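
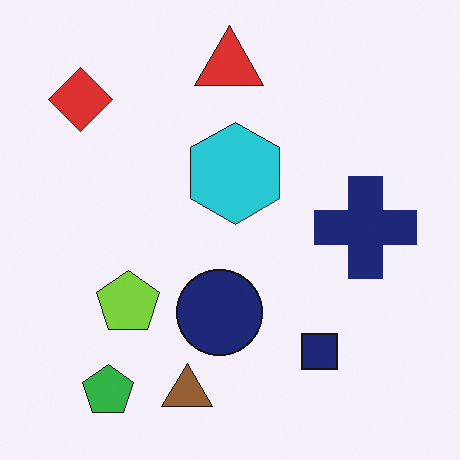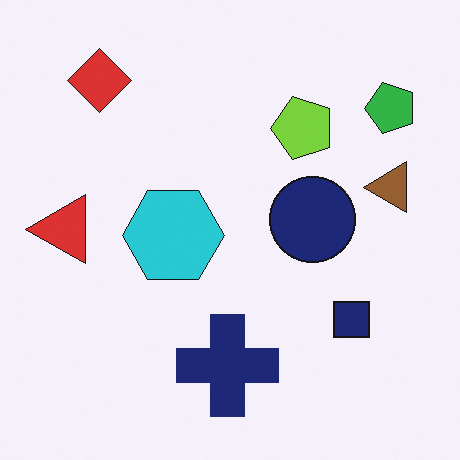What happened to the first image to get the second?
The transformation is: transposed (reflected across the top-left ↔ bottom-right diagonal).

Shapes have swapped their row and column positions — what was in the top-right is now in the bottom-left — a diagonal reflection.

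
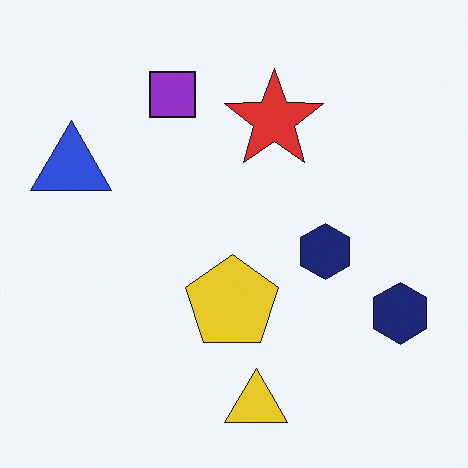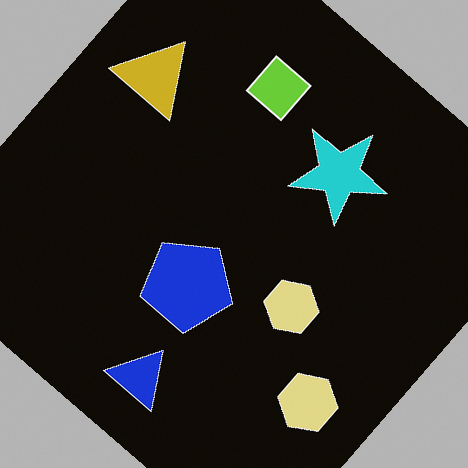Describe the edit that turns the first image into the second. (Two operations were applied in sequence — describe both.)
This is the original image color-inverted (negative), then rotated clockwise by a large amount — several tens of degrees.

The light background has become dark and every shape's color is its complement — a photographic negative. Every shape is tilted by the same angle and the image corners show triangular fill wedges — a whole-image rotation by a non-right angle.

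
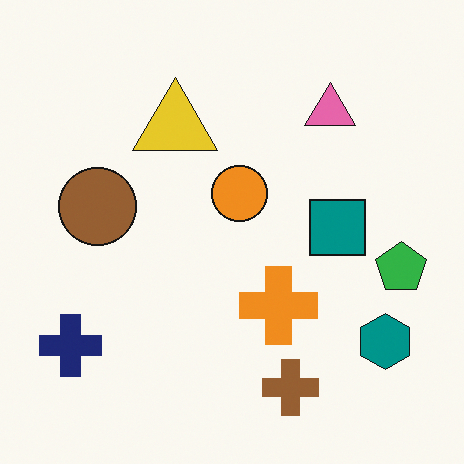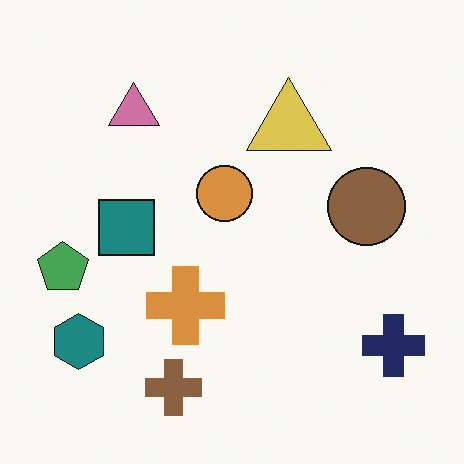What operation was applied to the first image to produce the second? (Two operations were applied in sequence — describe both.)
The second image is the first slightly desaturated, then flipped horizontally (left ↔ right).

All colors are more muted and greyish — a global saturation change. The green pentagon is in the right of the first image and the left of the second — shapes on opposite sides of the vertical midline have swapped in a mirror flip.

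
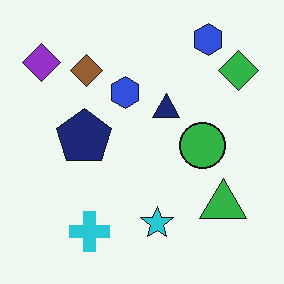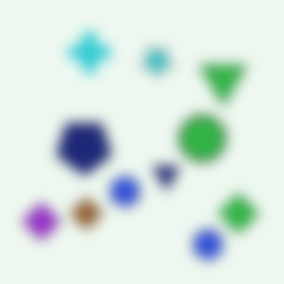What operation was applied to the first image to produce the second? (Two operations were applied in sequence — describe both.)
This is the original image heavily blurred, then flipped vertically (top ↔ bottom).

Shape edges and outlines are uniformly softened across the whole image. The cyan cross is in the bottom-left of the first image and the top-left of the second — shapes on opposite sides of the horizontal midline have swapped in a mirror flip.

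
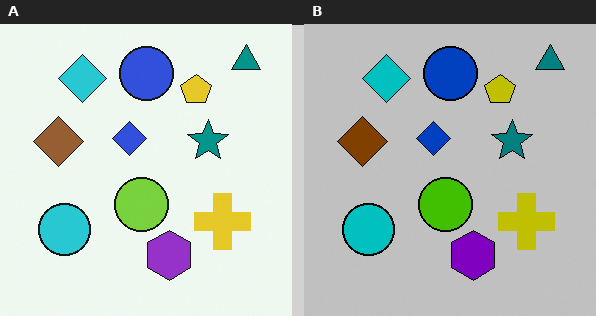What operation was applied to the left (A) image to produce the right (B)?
The right (B) image is the left (A) heavily posterized to just a handful of flat colors.

Each flat color has snapped to a coarser quantized level — most visibly, the near-white background has dropped to a flat grey.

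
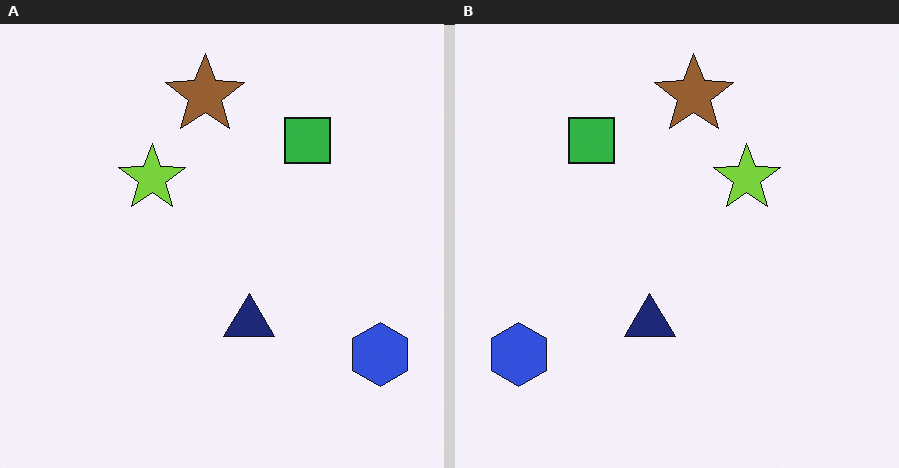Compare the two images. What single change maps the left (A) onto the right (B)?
It was flipped horizontally (left ↔ right).

The blue hexagon is in the bottom-right of the left (A) image and the bottom-left of the right (B) — shapes on opposite sides of the vertical midline have swapped in a mirror flip.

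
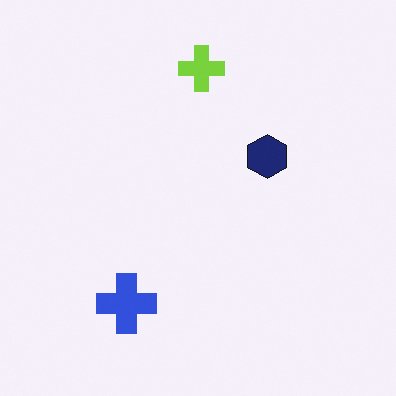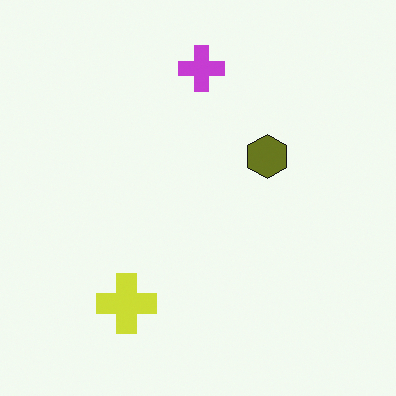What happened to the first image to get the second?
The image was hue-shifted by a large amount.

Every shape's color has rotated by the same amount around the hue wheel — a uniform hue shift.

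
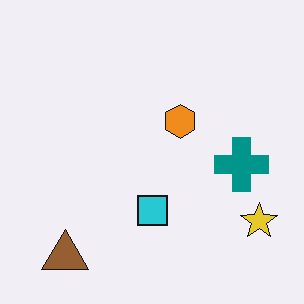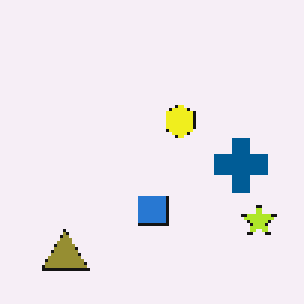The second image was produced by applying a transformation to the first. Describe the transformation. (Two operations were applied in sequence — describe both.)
This is the original image lightly pixelated (a mild mosaic effect), then hue-shifted by a small amount.

Shapes are reduced to large square blocks; fine edges and outlines are lost — a downscale-then-upscale (mosaic) effect. Every shape's color has rotated by the same amount around the hue wheel — a uniform hue shift.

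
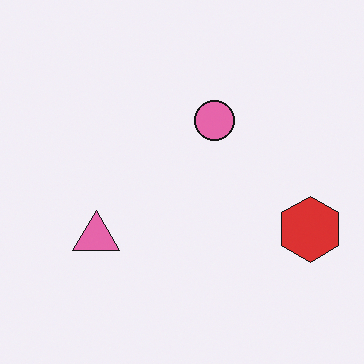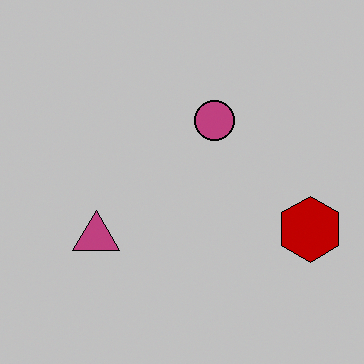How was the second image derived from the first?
The second image is the first aggressively posterized.

Each flat color has snapped to a coarser quantized level — most visibly, the near-white background has dropped to a flat grey.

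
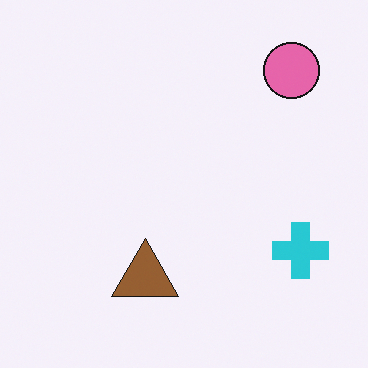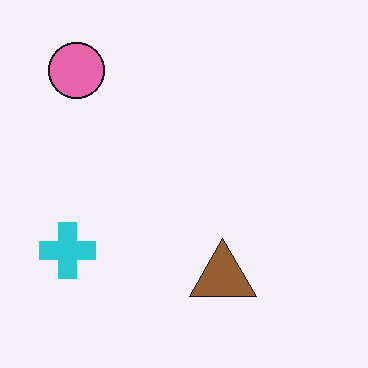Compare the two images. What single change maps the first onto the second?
The second image is the first flipped horizontally (left ↔ right).

The cyan cross is in the bottom-right of the first image and the bottom-left of the second — shapes on opposite sides of the vertical midline have swapped in a mirror flip.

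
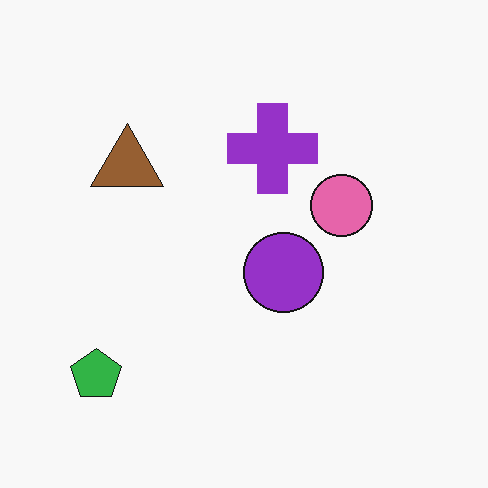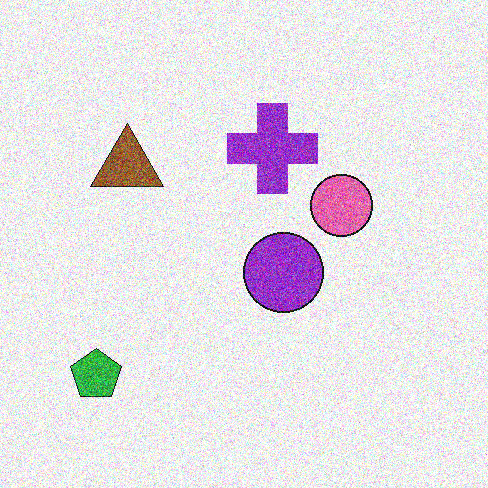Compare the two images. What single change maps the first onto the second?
The second image is the first degraded with strong gaussian noise.

Random speckle covers the whole image, including the flat background.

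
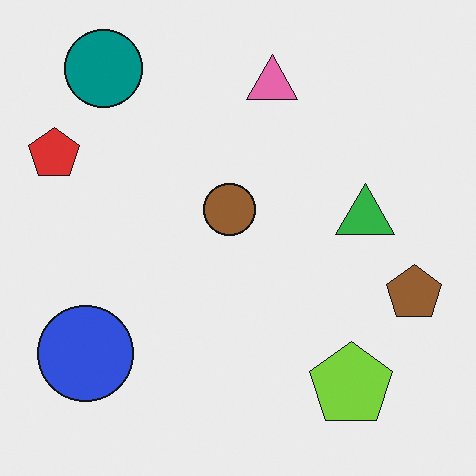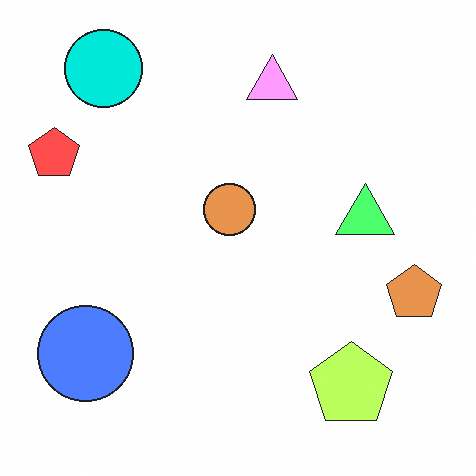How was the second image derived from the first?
Brightened a lot.

Every pixel — background and shapes alike — is uniformly brightened.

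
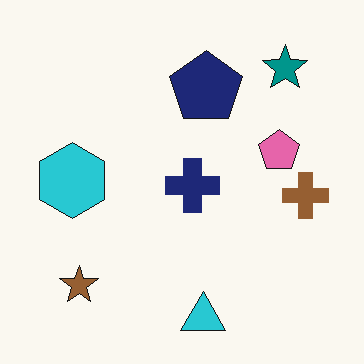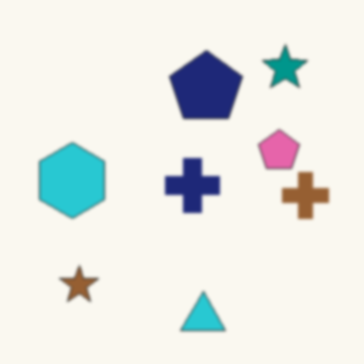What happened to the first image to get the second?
The transformation is: slightly softened.

Shape edges and outlines are uniformly softened across the whole image.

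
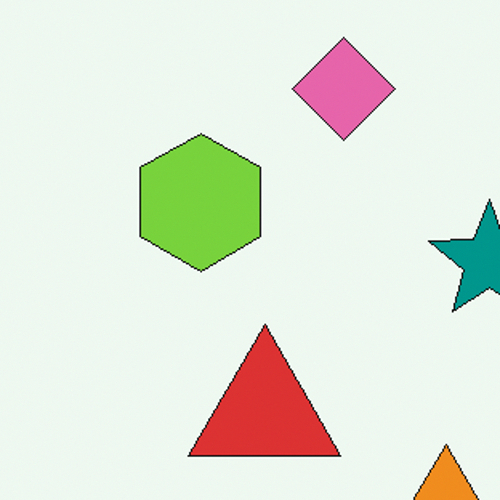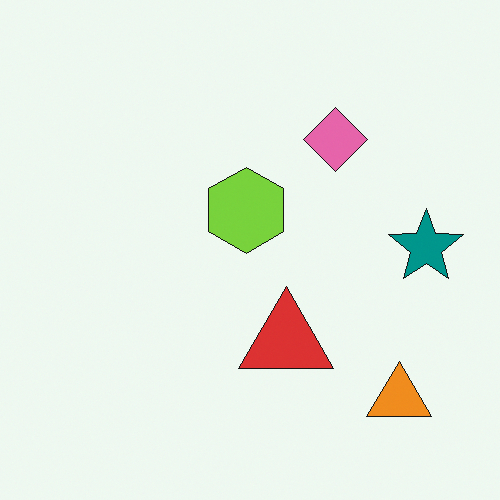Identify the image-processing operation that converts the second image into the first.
This is the original image cropped slightly and scaled back up.

The visible shapes are larger and the field of view is narrower; shapes near the original edges may be partly or wholly outside the frame — a crop-and-rescale.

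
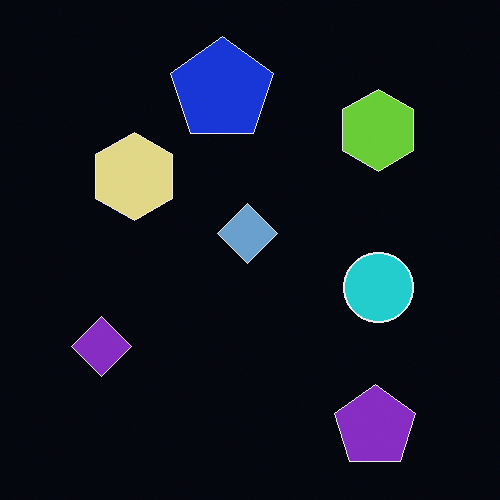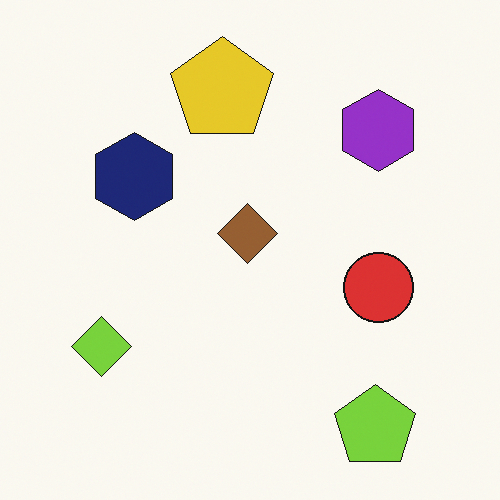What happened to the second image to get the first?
Color-inverted (negative).

The light background has become dark and every shape's color is its complement — a photographic negative.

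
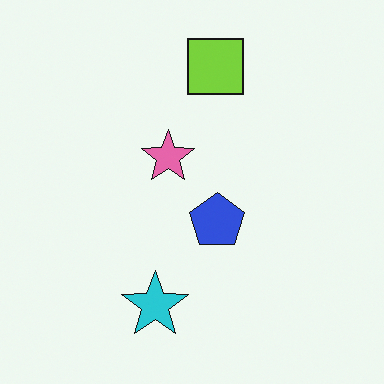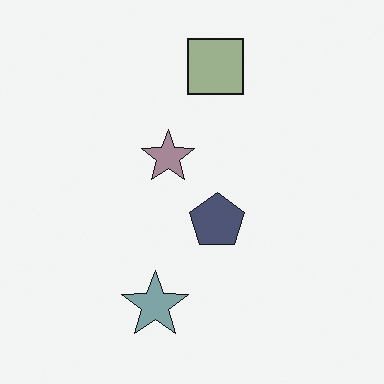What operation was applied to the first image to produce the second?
The image was made much more muted (saturation change).

All colors are more muted and greyish — a global saturation change.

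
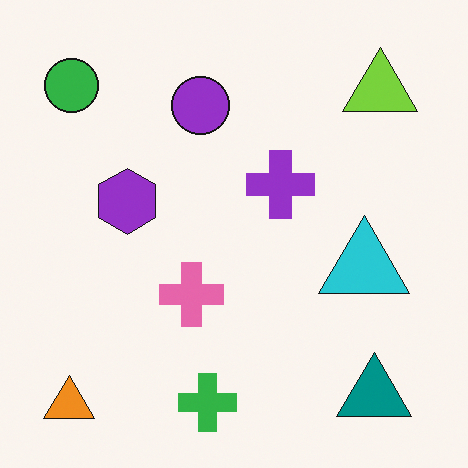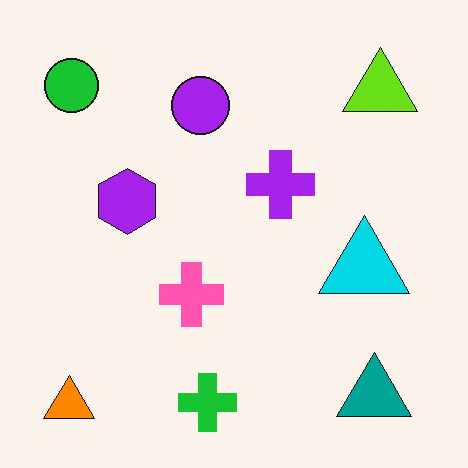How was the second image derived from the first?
The second image is the first slightly oversaturated.

All colors are more vivid — a global saturation change.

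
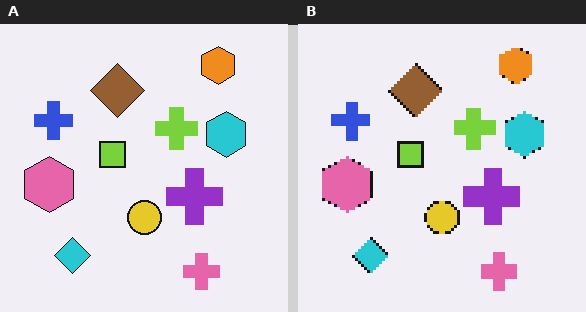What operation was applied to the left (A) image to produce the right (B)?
The image was mildly pixelated.

Shapes are reduced to large square blocks; fine edges and outlines are lost — a downscale-then-upscale (mosaic) effect.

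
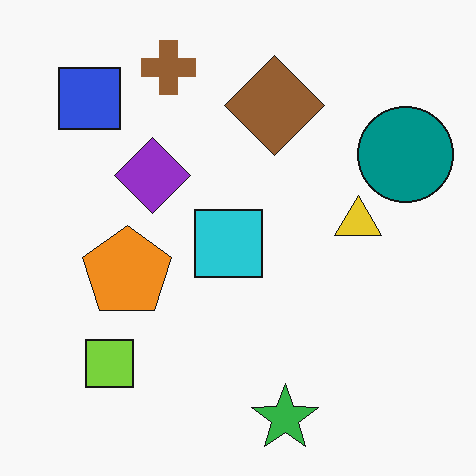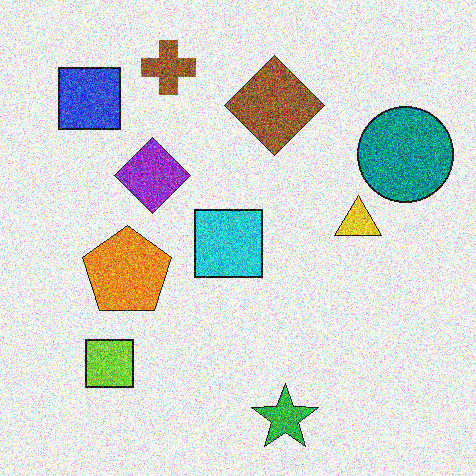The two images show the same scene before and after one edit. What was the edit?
The second image is the first degraded with strong gaussian noise.

Random speckle covers the whole image, including the flat background.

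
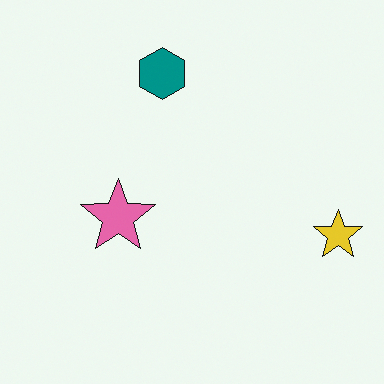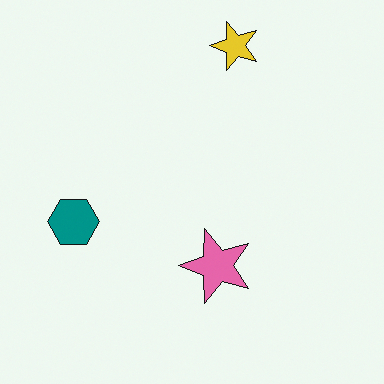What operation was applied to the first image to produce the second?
The second image is the first rotated 90° counter-clockwise.

The yellow star sits in the right of the first image and the top of the second — consistent with a whole-image 90° counter-clockwise rotation.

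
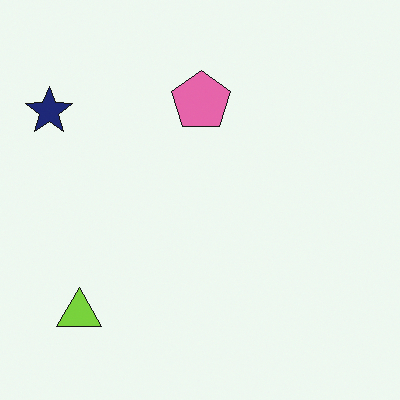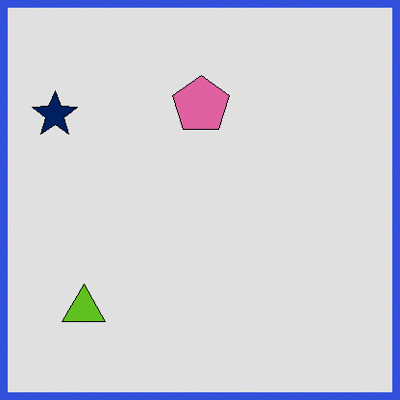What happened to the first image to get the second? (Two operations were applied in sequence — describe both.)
Posterized to a reduced palette, then framed with a blue border.

Each flat color has snapped to a coarser quantized level — most visibly, the near-white background has dropped to a flat grey. A solid blue frame runs around the edge of the second image, with the content slightly shrunk inside it.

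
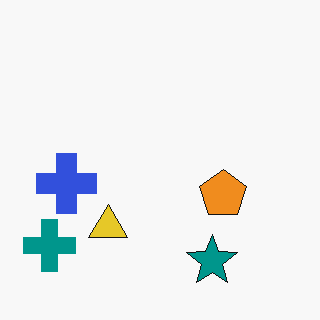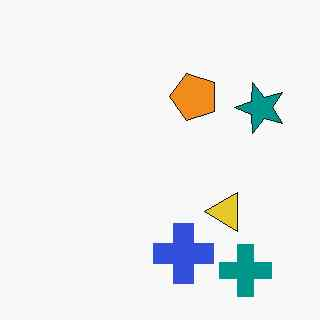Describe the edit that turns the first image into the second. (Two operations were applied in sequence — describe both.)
The transformation is: rotated 90° counter-clockwise, then given moderate JPEG compression.

The teal cross sits in the bottom-left of the first image and the bottom-right of the second — consistent with a whole-image 90° counter-clockwise rotation. Blocky 8×8 compression artifacts appear around shape edges and the flat background shows ringing — characteristic JPEG degradation.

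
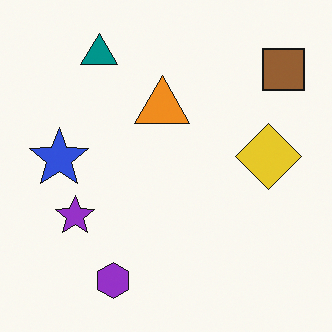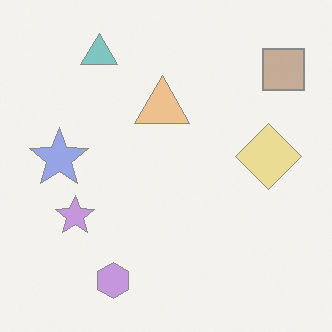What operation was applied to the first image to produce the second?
This is the original image washed out (contrast reduced).

Tones are pushed toward mid-grey across the whole image — a global contrast change.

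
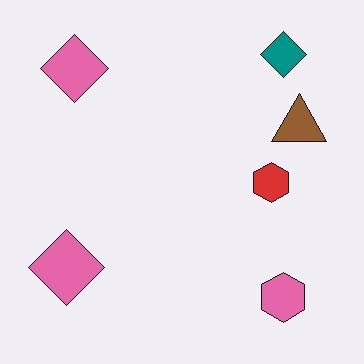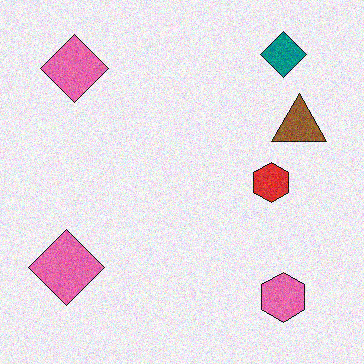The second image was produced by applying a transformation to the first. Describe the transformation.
It was degraded with moderate additive noise.

Random speckle covers the whole image, including the flat background.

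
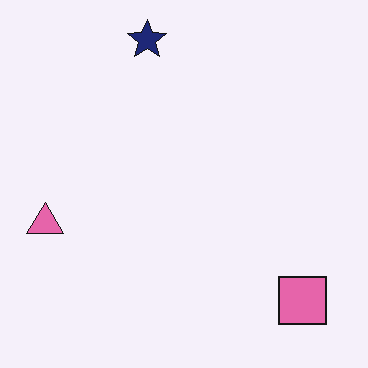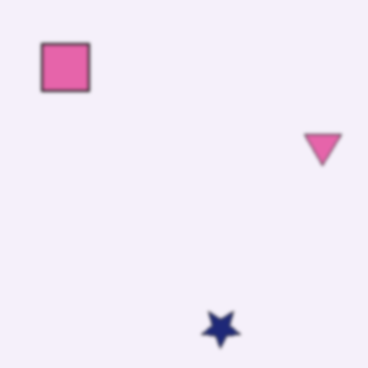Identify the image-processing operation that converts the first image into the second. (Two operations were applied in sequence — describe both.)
The transformation is: rotated 180°, then given a subtle gaussian blur.

The pink square sits in the bottom-right of the first image and the top-left of the second — consistent with a whole-image 180° rotation. Shape edges and outlines are uniformly softened across the whole image.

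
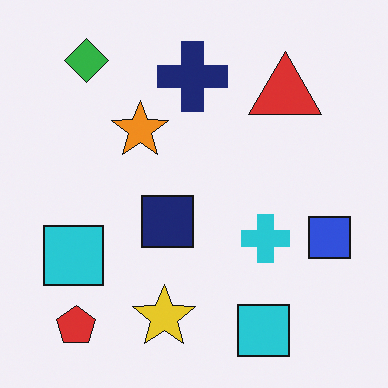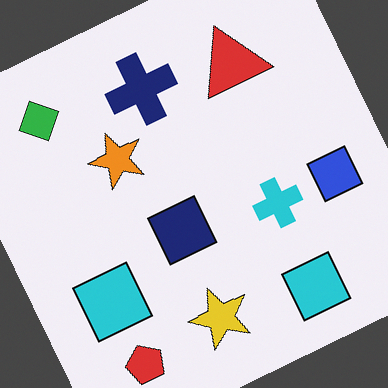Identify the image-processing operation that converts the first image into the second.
The transformation is: rotated counter-clockwise by a clearly visible amount.

Every shape is tilted by the same angle and the image corners show triangular fill wedges — a whole-image rotation by a non-right angle.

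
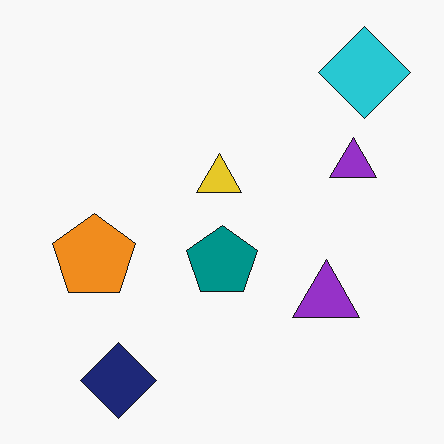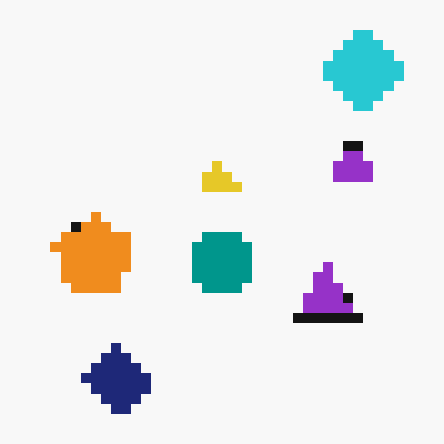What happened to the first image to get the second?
It was coarsely pixelated.

Shapes are reduced to large square blocks; fine edges and outlines are lost — a downscale-then-upscale (mosaic) effect.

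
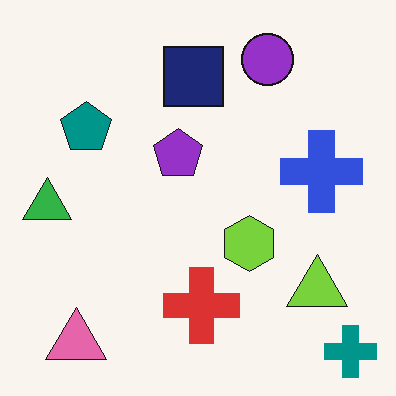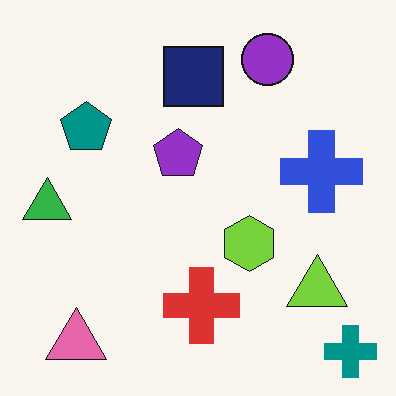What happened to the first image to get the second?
The transformation is: JPEG-compressed with visible artifacts.

Blocky 8×8 compression artifacts appear around shape edges and the flat background shows ringing — characteristic JPEG degradation.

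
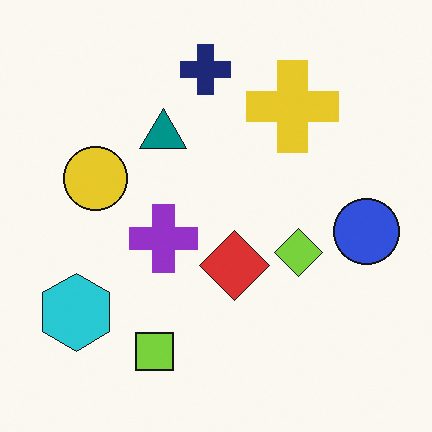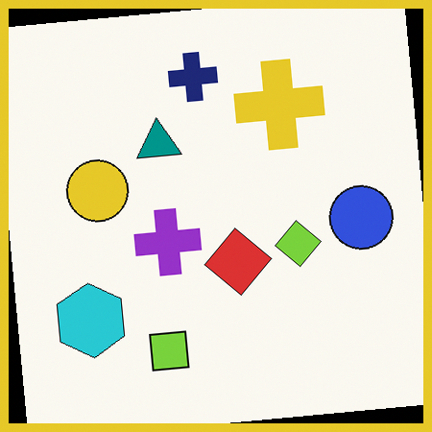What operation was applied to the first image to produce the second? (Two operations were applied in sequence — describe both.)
The image was rotated counter-clockwise by a slight angle, then framed with a yellow border.

Every shape is tilted by the same angle and the image corners show triangular fill wedges — a whole-image rotation by a non-right angle. A solid yellow frame runs around the edge of the second image, with the content slightly shrunk inside it.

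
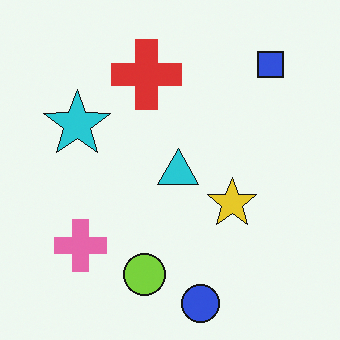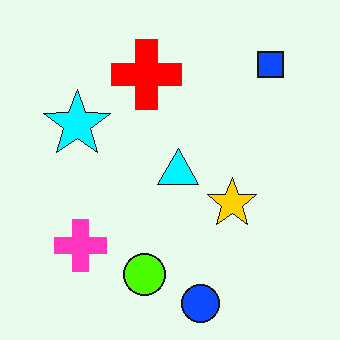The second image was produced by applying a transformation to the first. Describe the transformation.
The second image is the first heavily oversaturated.

All colors are more vivid — a global saturation change.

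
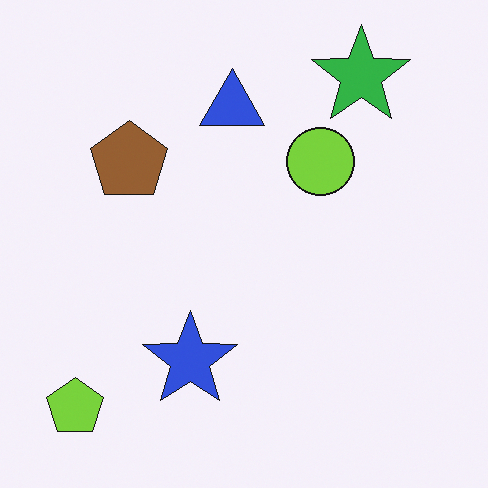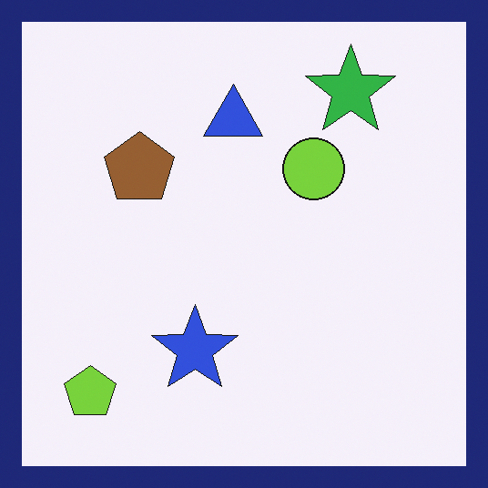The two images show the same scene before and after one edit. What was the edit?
The transformation is: framed with a navy border.

A solid navy frame runs around the edge of the second image, with the content slightly shrunk inside it.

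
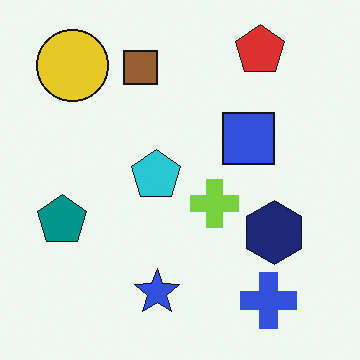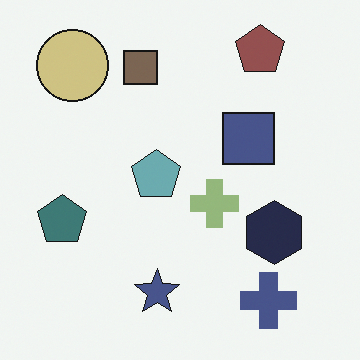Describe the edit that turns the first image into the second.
The image was heavily desaturated.

All colors are more muted and greyish — a global saturation change.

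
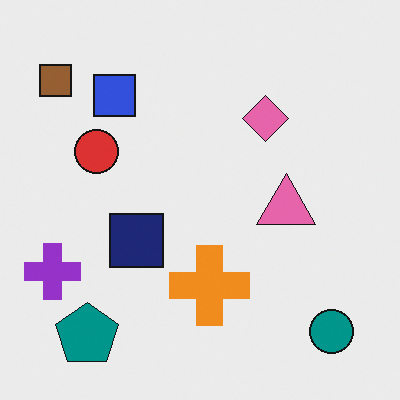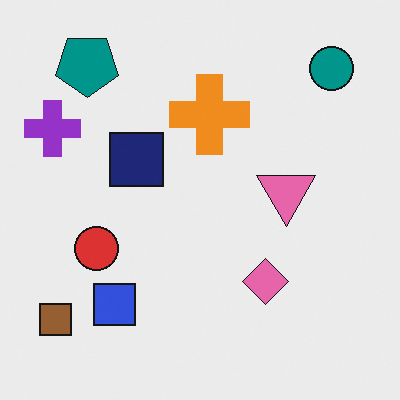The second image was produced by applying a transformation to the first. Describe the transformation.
The second image is the first flipped vertically (top ↔ bottom).

The teal pentagon is in the bottom-left of the first image and the top-left of the second — shapes on opposite sides of the horizontal midline have swapped in a mirror flip.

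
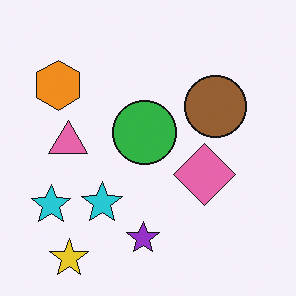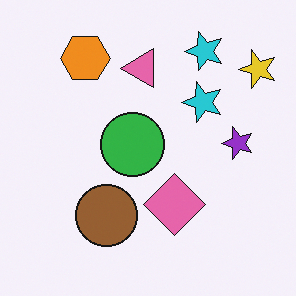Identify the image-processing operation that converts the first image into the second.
The image was transposed (reflected across the top-left ↔ bottom-right diagonal).

Shapes have swapped their row and column positions — what was in the top-right is now in the bottom-left — a diagonal reflection.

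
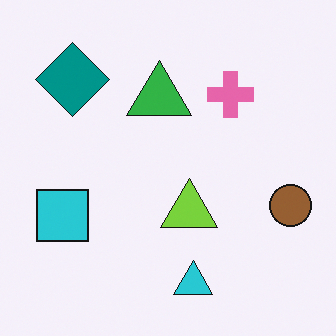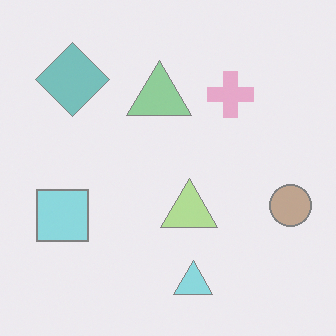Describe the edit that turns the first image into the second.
This is the original image given much lower contrast.

Tones are pushed toward mid-grey across the whole image — a global contrast change.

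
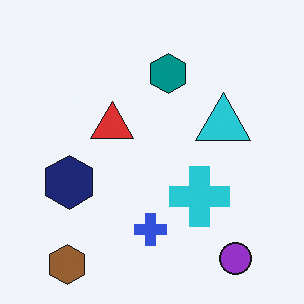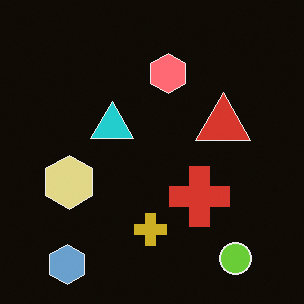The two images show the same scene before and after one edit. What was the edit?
The transformation is: color-inverted (negative).

The light background has become dark and every shape's color is its complement — a photographic negative.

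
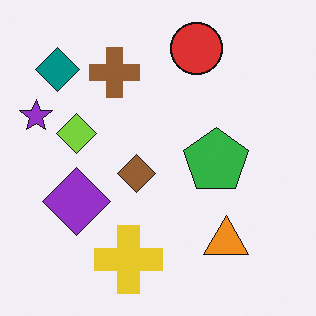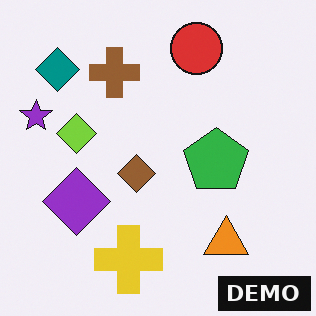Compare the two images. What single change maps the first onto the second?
The second image is the first watermarked with the text "DEMO" in the lower-right corner.

A dark label reading "DEMO" appears in the lower-right corner.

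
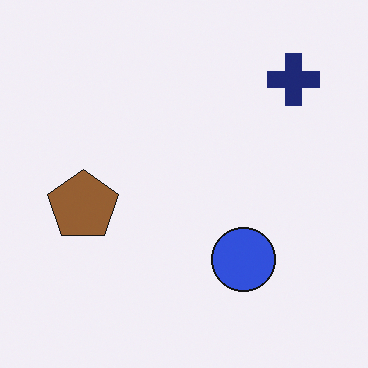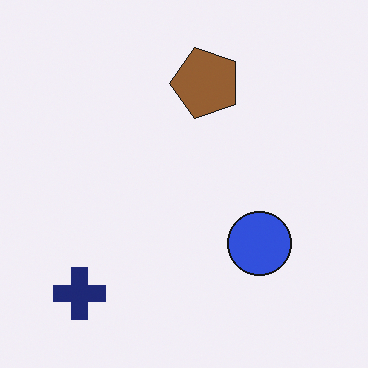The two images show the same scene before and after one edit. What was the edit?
The image was transposed (reflected across the top-left ↔ bottom-right diagonal).

Shapes have swapped their row and column positions — what was in the top-right is now in the bottom-left — a diagonal reflection.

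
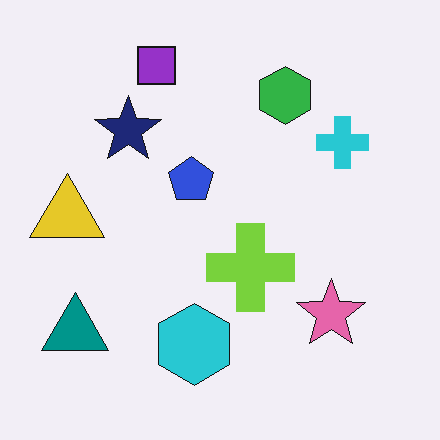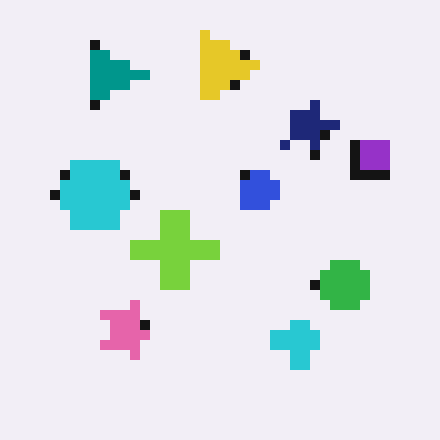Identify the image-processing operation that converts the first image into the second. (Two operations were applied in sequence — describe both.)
The transformation is: rotated 90° clockwise, then coarsely pixelated.

The teal triangle sits in the bottom-left of the first image and the top-left of the second — consistent with a whole-image 90° clockwise rotation. Shapes are reduced to large square blocks; fine edges and outlines are lost — a downscale-then-upscale (mosaic) effect.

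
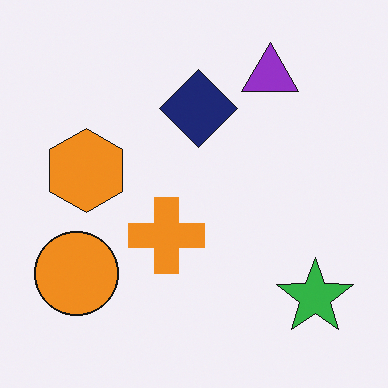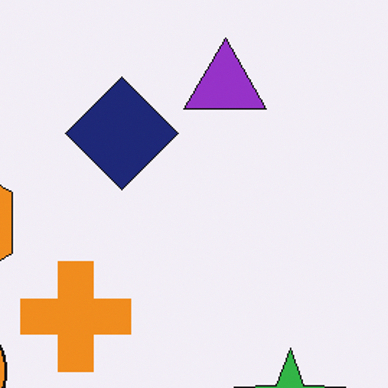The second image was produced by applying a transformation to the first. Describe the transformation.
The transformation is: cropped slightly and scaled back up.

The visible shapes are larger and the field of view is narrower; shapes near the original edges may be partly or wholly outside the frame — a crop-and-rescale.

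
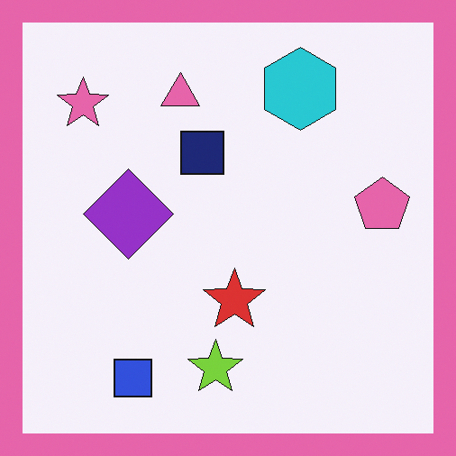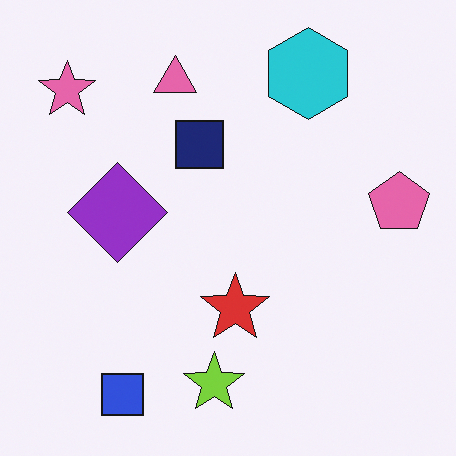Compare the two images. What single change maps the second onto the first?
It was framed with a pink border.

A solid pink frame runs around the edge of the first image, with the content slightly shrunk inside it.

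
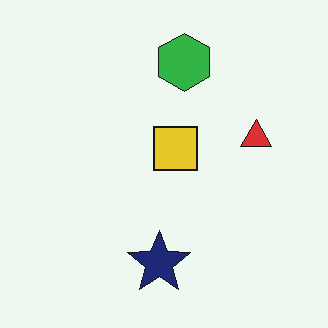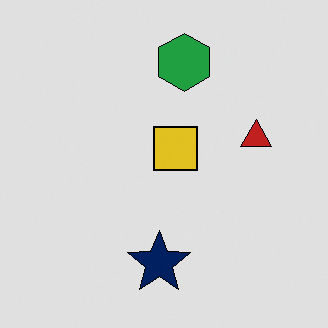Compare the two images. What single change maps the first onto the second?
It was moderately posterized.

Each flat color has snapped to a coarser quantized level — most visibly, the near-white background has dropped to a flat grey.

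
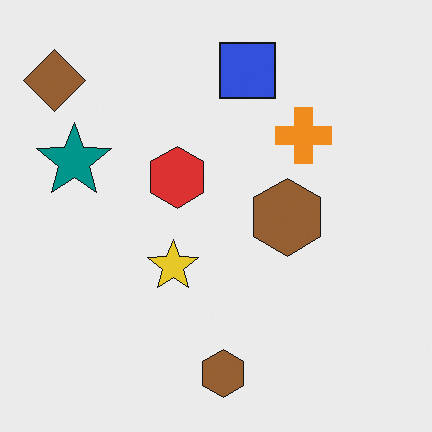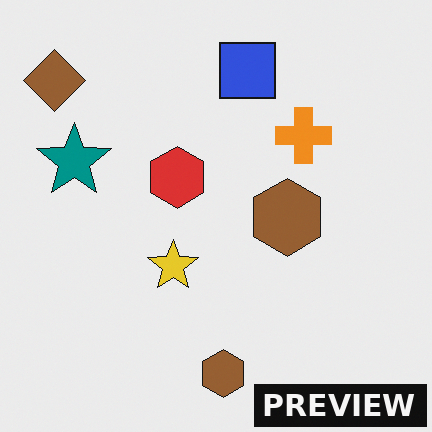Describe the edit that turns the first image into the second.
The transformation is: watermarked with the text "PREVIEW" in the lower-right corner.

A dark label reading "PREVIEW" appears in the lower-right corner.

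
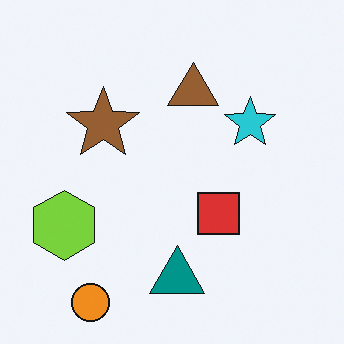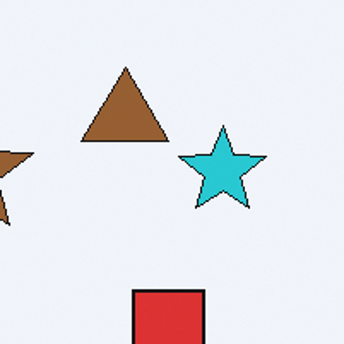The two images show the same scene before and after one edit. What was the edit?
The image was cropped tightly and scaled back up.

The visible shapes are larger and the field of view is narrower; shapes near the original edges may be partly or wholly outside the frame — a crop-and-rescale.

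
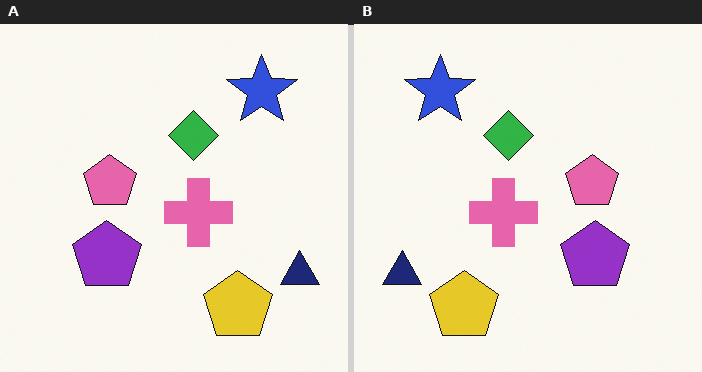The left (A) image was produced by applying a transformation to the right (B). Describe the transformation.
It was flipped horizontally (left ↔ right).

The navy triangle is in the bottom-left of the right (B) image and the bottom-right of the left (A) — shapes on opposite sides of the vertical midline have swapped in a mirror flip.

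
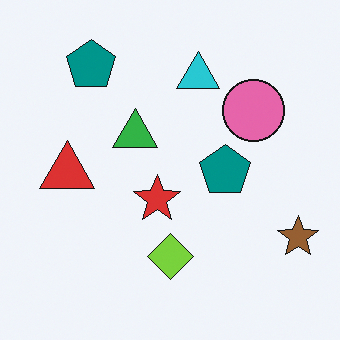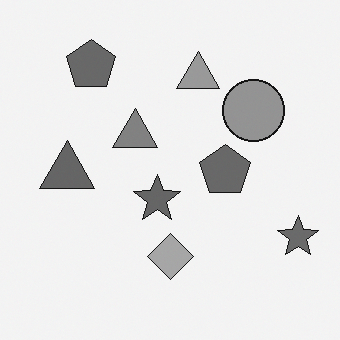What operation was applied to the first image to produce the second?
The transformation is: converted to grayscale.

All color is removed — every shape is now a shade of grey.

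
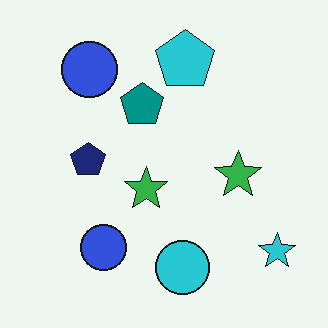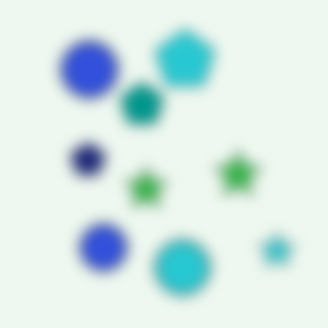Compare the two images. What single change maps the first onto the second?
The image was strongly gaussian-blurred.

Shape edges and outlines are uniformly softened across the whole image.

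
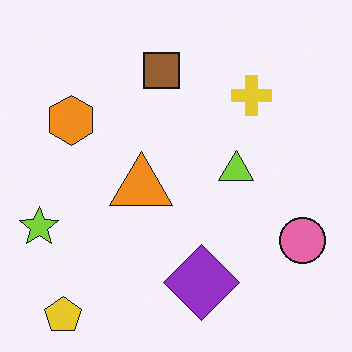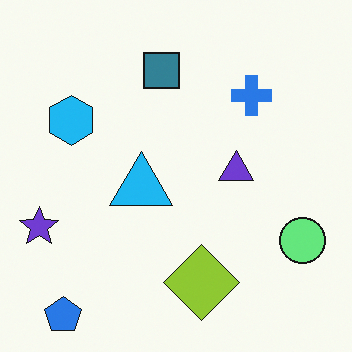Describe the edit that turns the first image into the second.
Hue-shifted through roughly half the color wheel.

Every shape's color has rotated by the same amount around the hue wheel — a uniform hue shift.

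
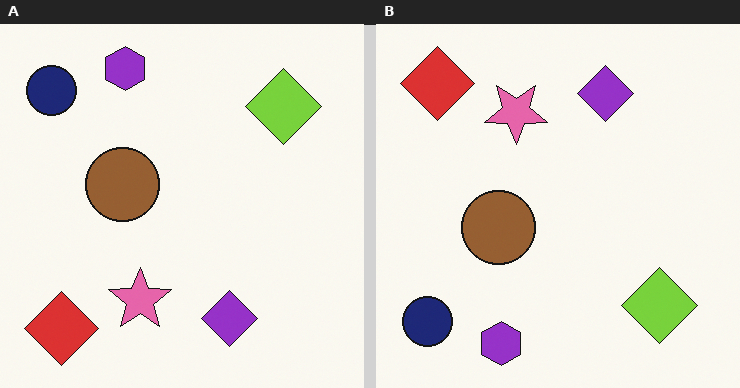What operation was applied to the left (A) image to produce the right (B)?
Flipped vertically (top ↔ bottom).

The purple hexagon is in the top of the left (A) image and the bottom of the right (B) — shapes on opposite sides of the horizontal midline have swapped in a mirror flip.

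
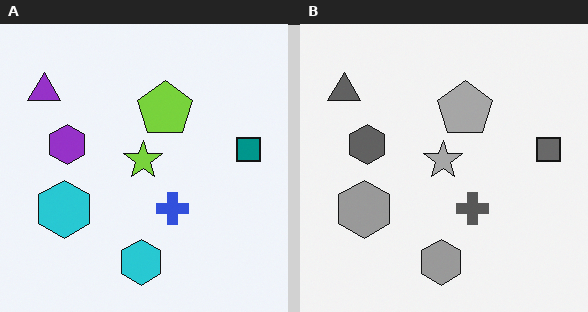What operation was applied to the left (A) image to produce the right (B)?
This is the original image converted to grayscale.

All color is removed — every shape is now a shade of grey.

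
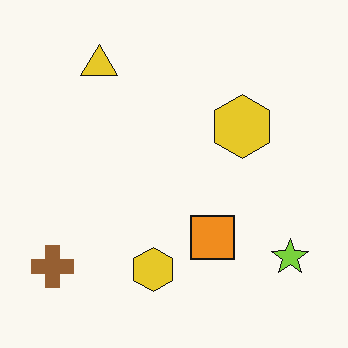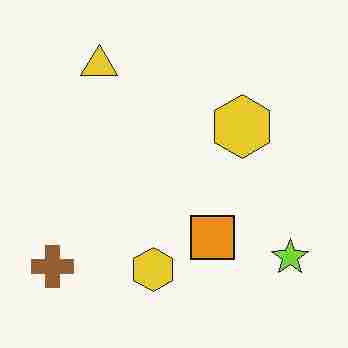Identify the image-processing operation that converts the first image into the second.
Heavily JPEG-compressed with obvious blocking artifacts.

Blocky 8×8 compression artifacts appear around shape edges and the flat background shows ringing — characteristic JPEG degradation.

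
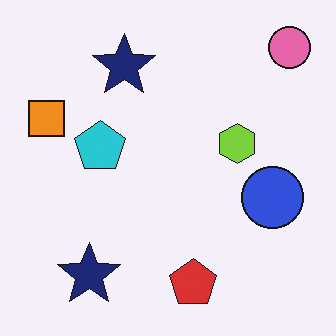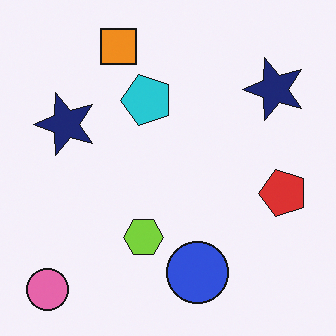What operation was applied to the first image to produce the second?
This is the original image transposed (reflected across the top-left ↔ bottom-right diagonal).

Shapes have swapped their row and column positions — what was in the top-right is now in the bottom-left — a diagonal reflection.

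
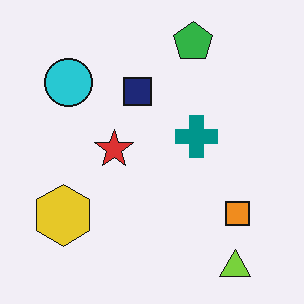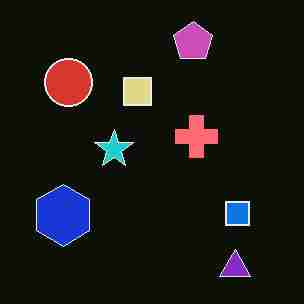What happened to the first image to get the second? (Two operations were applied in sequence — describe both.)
It was color-inverted (negative), then degraded with heavy JPEG compression.

The light background has become dark and every shape's color is its complement — a photographic negative. Blocky 8×8 compression artifacts appear around shape edges and the flat background shows ringing — characteristic JPEG degradation.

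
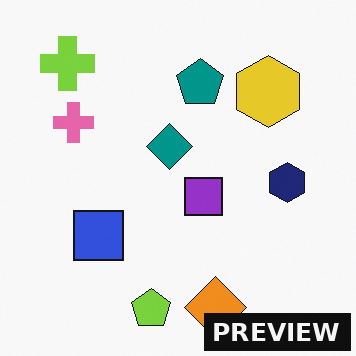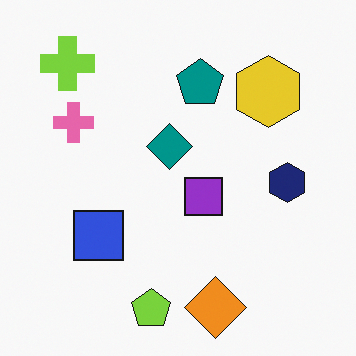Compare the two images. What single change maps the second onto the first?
The first image is the second watermarked with the text "PREVIEW" in the lower-right corner.

A dark label reading "PREVIEW" appears in the lower-right corner.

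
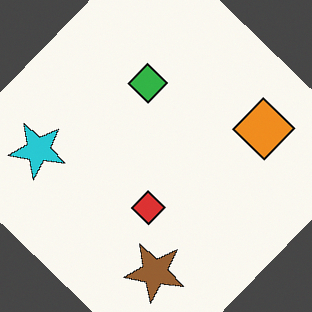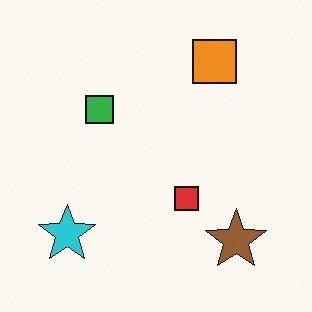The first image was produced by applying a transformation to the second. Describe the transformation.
Rotated clockwise by a large amount — several tens of degrees.

Every shape is tilted by the same angle and the image corners show triangular fill wedges — a whole-image rotation by a non-right angle.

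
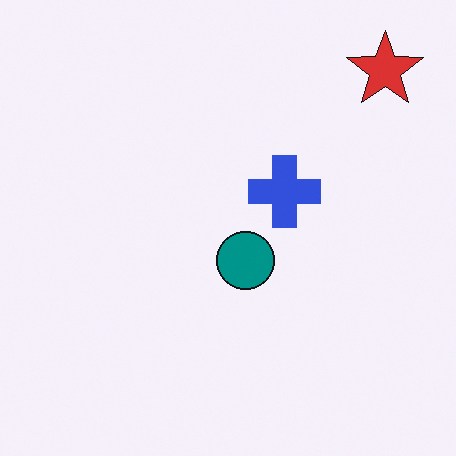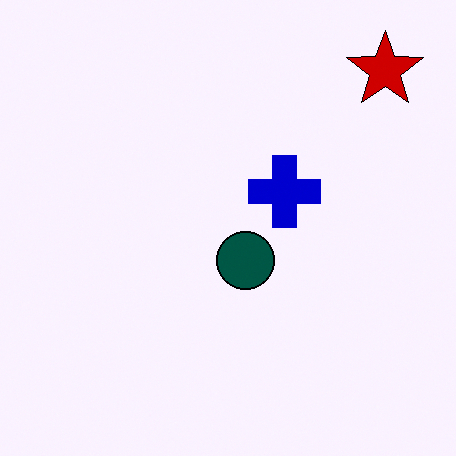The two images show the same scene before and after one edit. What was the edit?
This is the original image boosted in contrast.

Tones are pushed away from mid-grey across the whole image — a global contrast change.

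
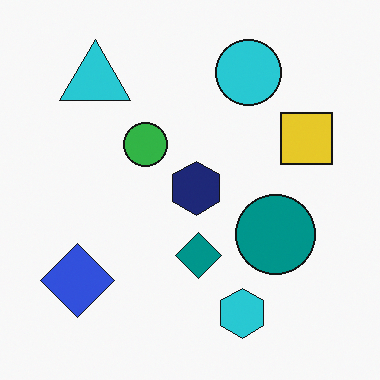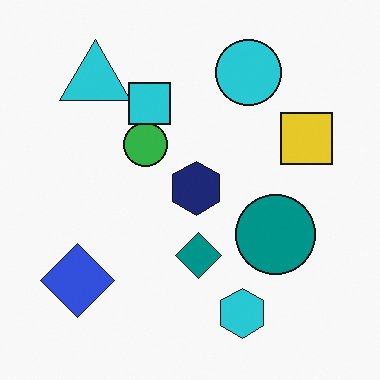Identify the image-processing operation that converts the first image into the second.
The transformation is: overlaid with an additional cyan square.

A cyan square appears in the second image that is absent from the first.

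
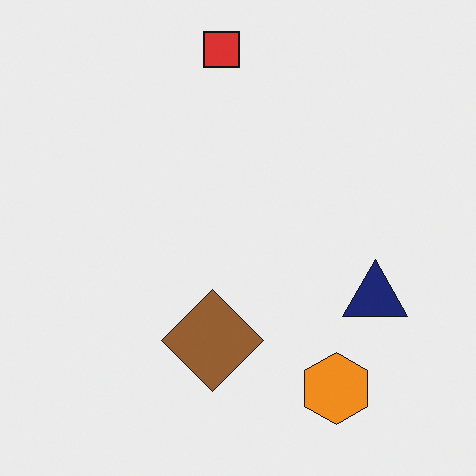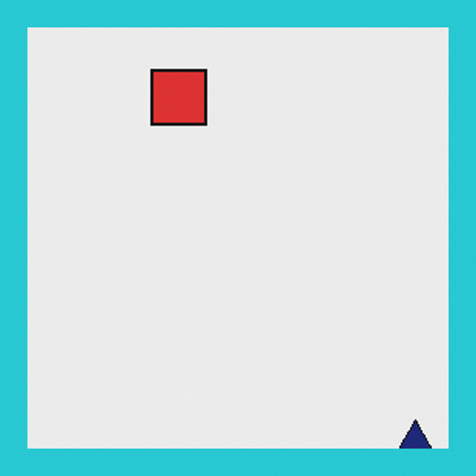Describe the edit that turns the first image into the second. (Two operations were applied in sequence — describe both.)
The transformation is: cropped tightly and scaled back up, then framed with a cyan border.

The visible shapes are larger and the field of view is narrower; shapes near the original edges may be partly or wholly outside the frame — a crop-and-rescale. A solid cyan frame runs around the edge of the second image, with the content slightly shrunk inside it.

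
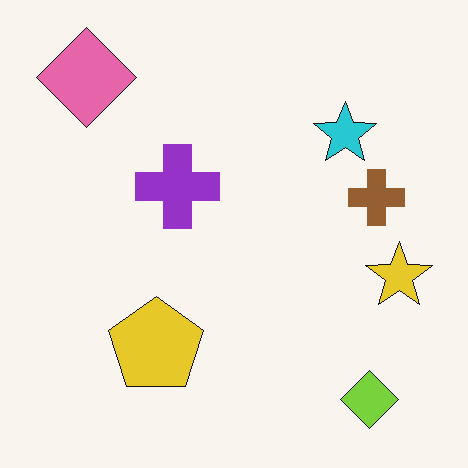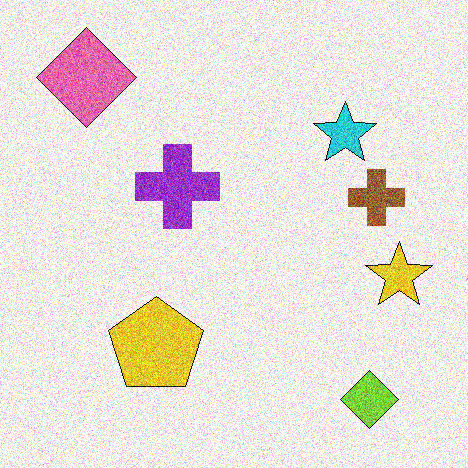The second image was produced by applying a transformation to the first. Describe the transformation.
Degraded with heavy additive noise.

Random speckle covers the whole image, including the flat background.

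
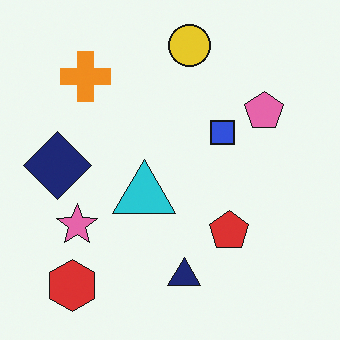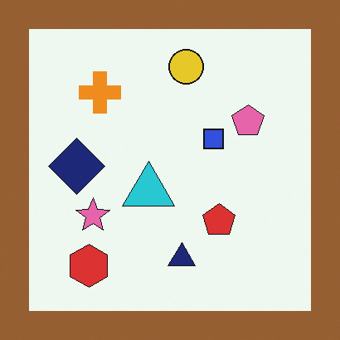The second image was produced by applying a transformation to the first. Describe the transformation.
The transformation is: framed with a brown border.

A solid brown frame runs around the edge of the second image, with the content slightly shrunk inside it.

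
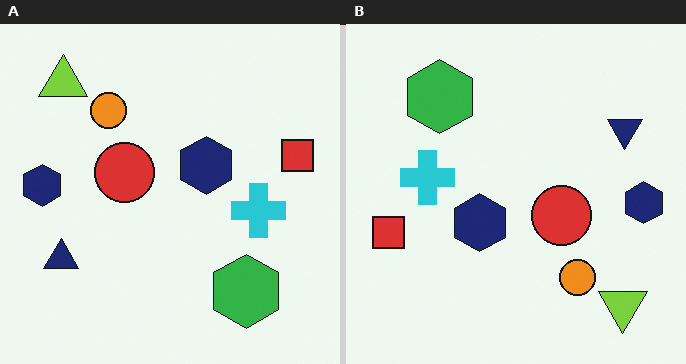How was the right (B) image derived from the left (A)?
This is the original image rotated 180°.

The lime triangle sits in the top-left of the left (A) image and the bottom-right of the right (B) — consistent with a whole-image 180° rotation.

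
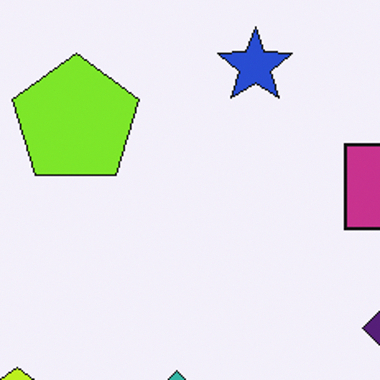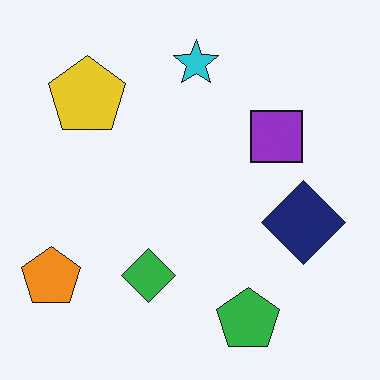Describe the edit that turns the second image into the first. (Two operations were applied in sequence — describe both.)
The first image is the second hue-shifted slightly, then cropped to a noticeably smaller region and rescaled.

Every shape's color has rotated by the same amount around the hue wheel — a uniform hue shift. The visible shapes are larger and the field of view is narrower; shapes near the original edges may be partly or wholly outside the frame — a crop-and-rescale.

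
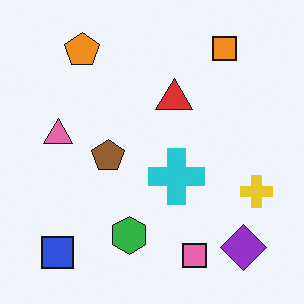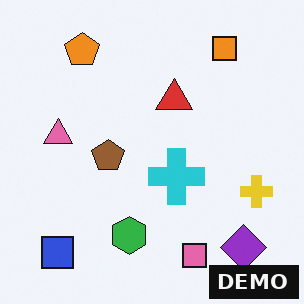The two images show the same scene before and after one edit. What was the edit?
Watermarked with the text "DEMO" in the lower-right corner.

A dark label reading "DEMO" appears in the lower-right corner.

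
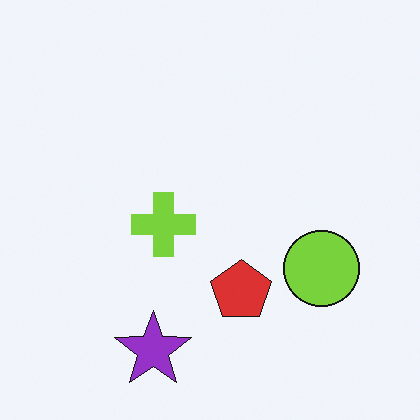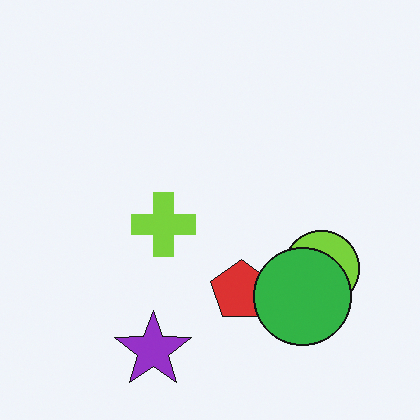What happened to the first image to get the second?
Overlaid with an additional green circle.

A green circle appears in the second image that is absent from the first.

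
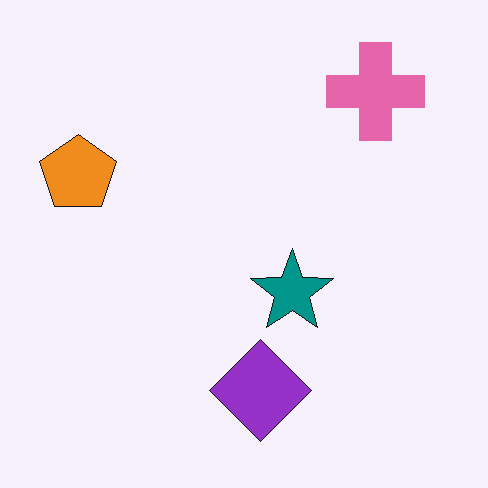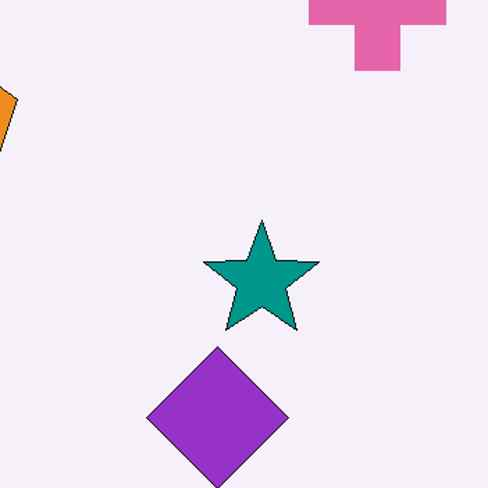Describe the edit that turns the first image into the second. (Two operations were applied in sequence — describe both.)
Cropped slightly and scaled back up, then given moderate JPEG compression.

The visible shapes are larger and the field of view is narrower; shapes near the original edges may be partly or wholly outside the frame — a crop-and-rescale. Blocky 8×8 compression artifacts appear around shape edges and the flat background shows ringing — characteristic JPEG degradation.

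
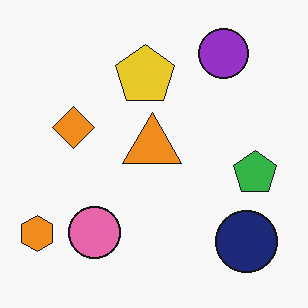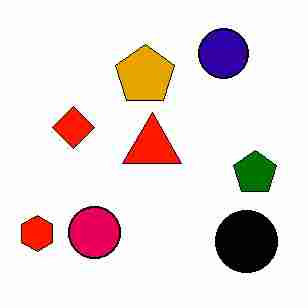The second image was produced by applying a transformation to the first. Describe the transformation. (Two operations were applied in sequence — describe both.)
The image was boosted in contrast, then heavily JPEG-compressed with obvious blocking artifacts.

Tones are pushed away from mid-grey across the whole image — a global contrast change. Blocky 8×8 compression artifacts appear around shape edges and the flat background shows ringing — characteristic JPEG degradation.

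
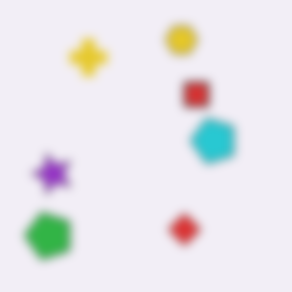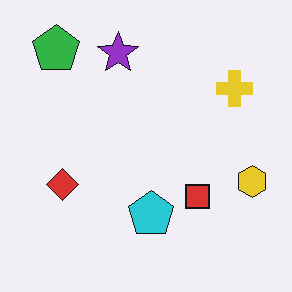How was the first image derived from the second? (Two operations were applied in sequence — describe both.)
The image was rotated 90° counter-clockwise, then strongly gaussian-blurred.

The green pentagon sits in the top-left of the second image and the bottom-left of the first — consistent with a whole-image 90° counter-clockwise rotation. Shape edges and outlines are uniformly softened across the whole image.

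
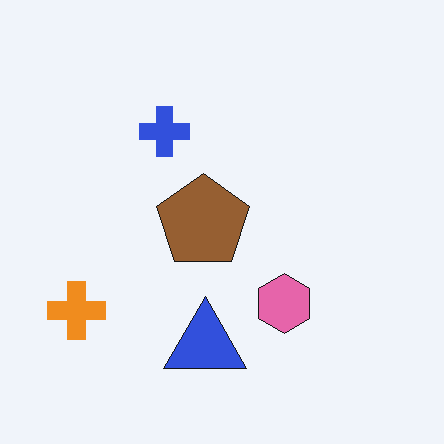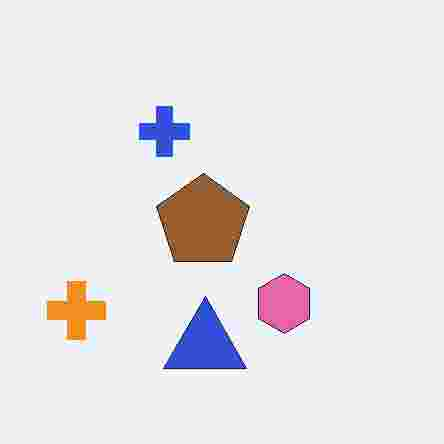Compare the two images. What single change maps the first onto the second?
The image was degraded with heavy JPEG compression.

Blocky 8×8 compression artifacts appear around shape edges and the flat background shows ringing — characteristic JPEG degradation.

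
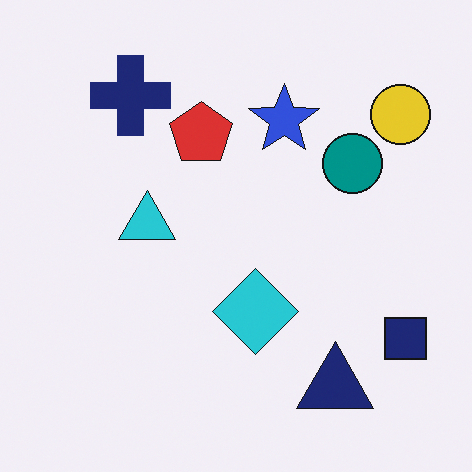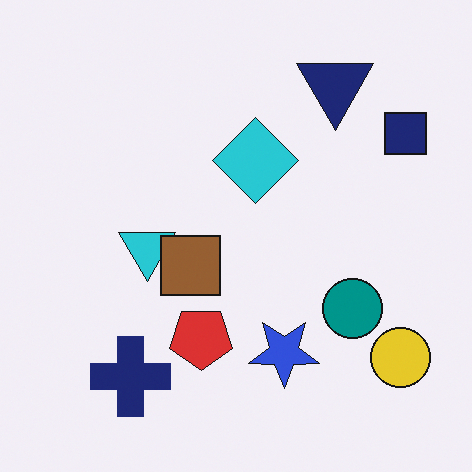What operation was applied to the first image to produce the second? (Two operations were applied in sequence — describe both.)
Flipped vertically (top ↔ bottom), then overlaid with an additional brown square.

The navy triangle is in the bottom-right of the first image and the top-right of the second — shapes on opposite sides of the horizontal midline have swapped in a mirror flip. A brown square appears in the second image that is absent from the first.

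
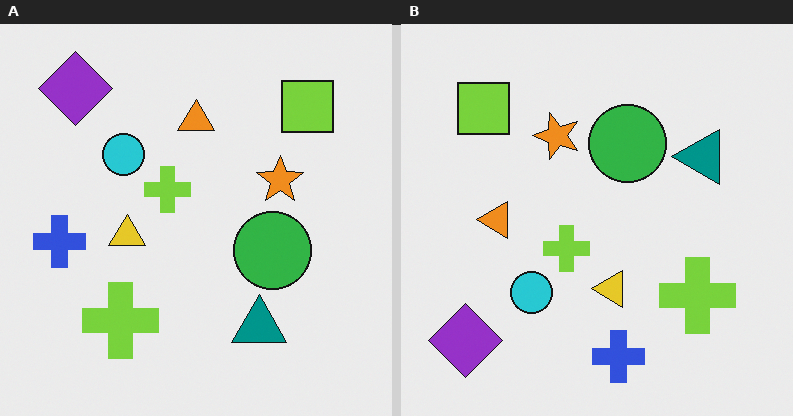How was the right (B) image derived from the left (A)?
The image was rotated 90° counter-clockwise.

The purple diamond sits in the top-left of the left (A) image and the bottom-left of the right (B) — consistent with a whole-image 90° counter-clockwise rotation.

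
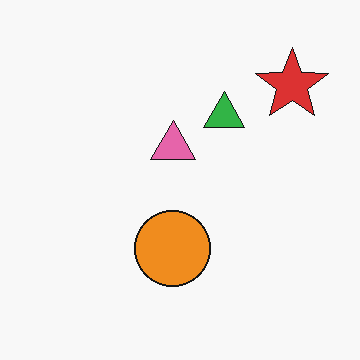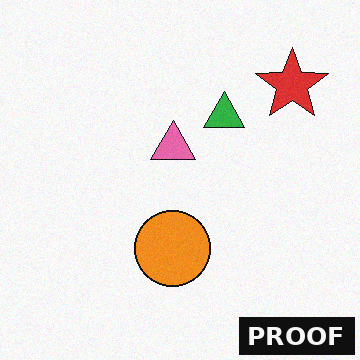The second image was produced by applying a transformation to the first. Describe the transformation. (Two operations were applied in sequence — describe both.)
The transformation is: degraded with a light layer of grain, then watermarked with the text "PROOF" in the lower-right corner.

Random speckle covers the whole image, including the flat background. A dark label reading "PROOF" appears in the lower-right corner.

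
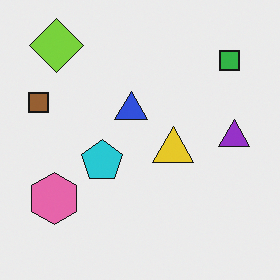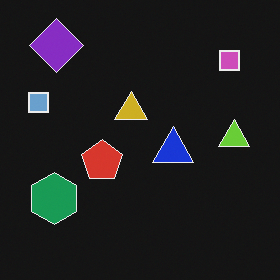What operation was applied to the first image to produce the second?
The transformation is: color-inverted (negative).

The light background has become dark and every shape's color is its complement — a photographic negative.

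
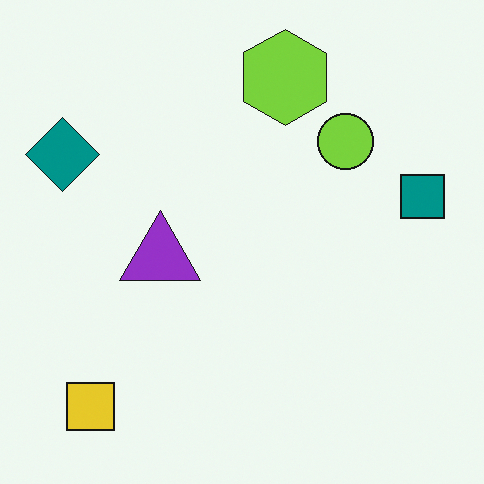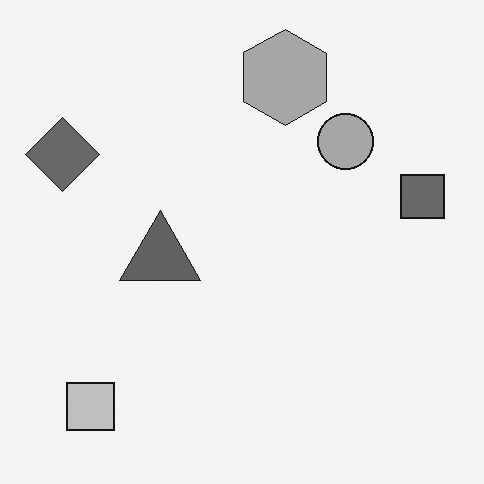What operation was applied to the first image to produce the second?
The transformation is: converted to grayscale.

All color is removed — every shape is now a shade of grey.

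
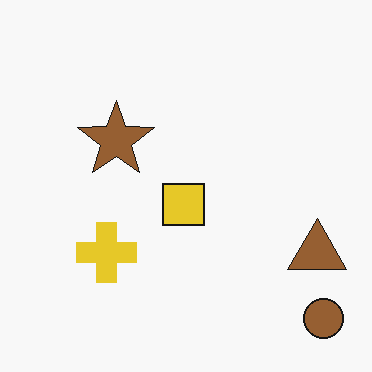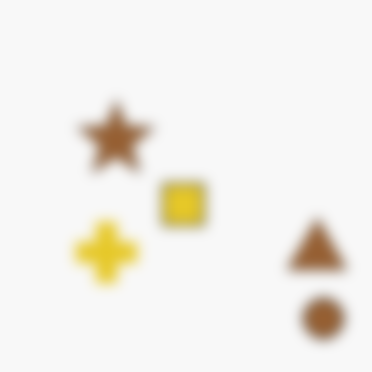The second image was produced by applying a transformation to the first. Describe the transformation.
Heavily blurred.

Shape edges and outlines are uniformly softened across the whole image.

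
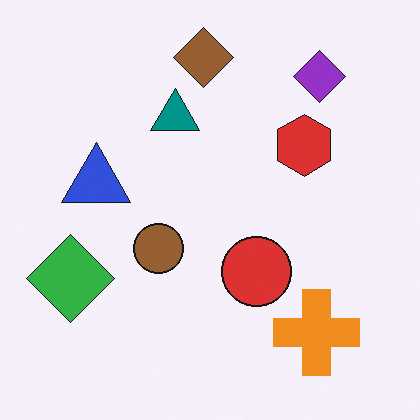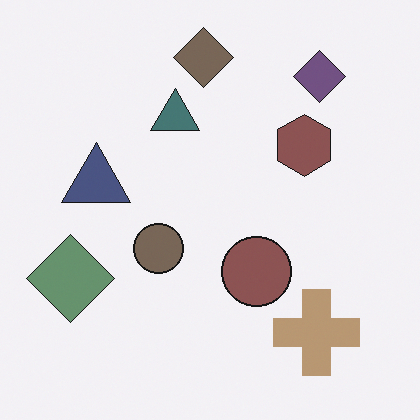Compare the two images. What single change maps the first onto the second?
This is the original image made much more muted (saturation change).

All colors are more muted and greyish — a global saturation change.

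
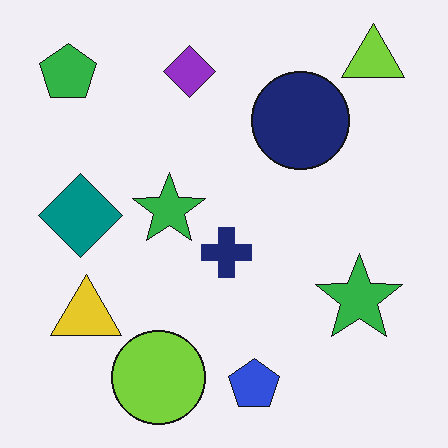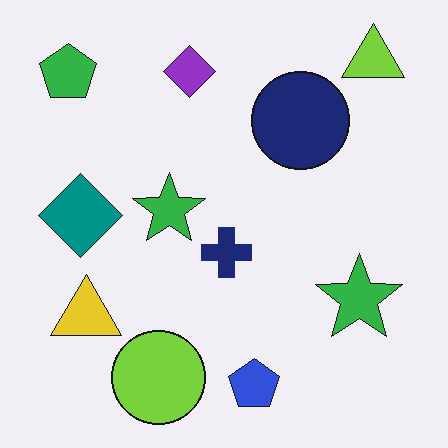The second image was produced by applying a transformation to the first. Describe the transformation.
The image was JPEG-compressed with visible artifacts.

Blocky 8×8 compression artifacts appear around shape edges and the flat background shows ringing — characteristic JPEG degradation.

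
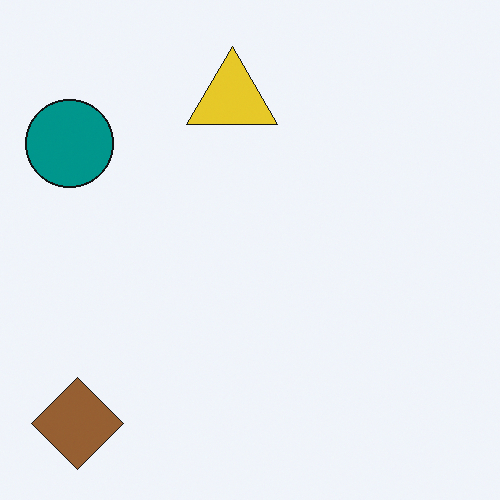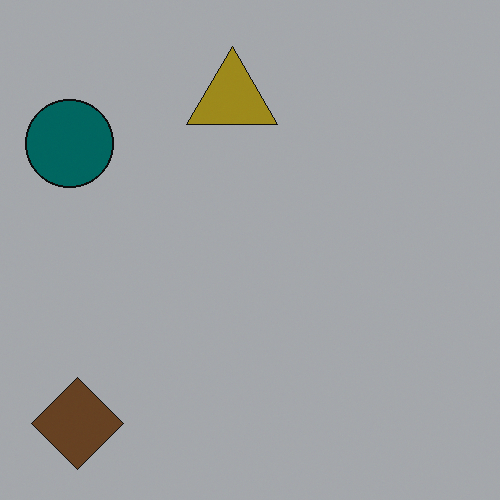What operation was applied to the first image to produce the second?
The transformation is: substantially darkened.

Every pixel — background and shapes alike — is uniformly darkened.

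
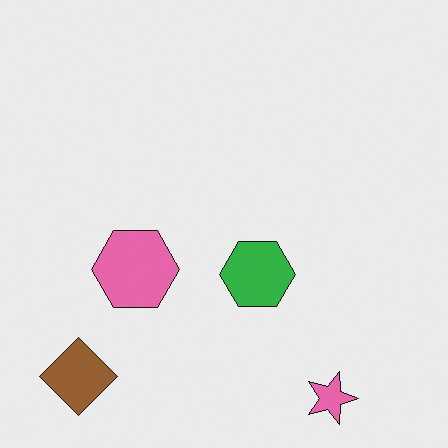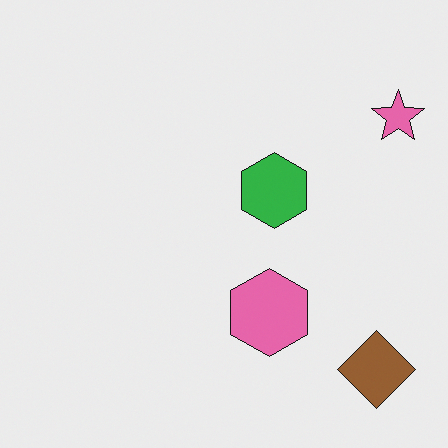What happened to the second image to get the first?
The image was rotated 90° clockwise.

The brown diamond sits in the bottom-right of the second image and the bottom-left of the first — consistent with a whole-image 90° clockwise rotation.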